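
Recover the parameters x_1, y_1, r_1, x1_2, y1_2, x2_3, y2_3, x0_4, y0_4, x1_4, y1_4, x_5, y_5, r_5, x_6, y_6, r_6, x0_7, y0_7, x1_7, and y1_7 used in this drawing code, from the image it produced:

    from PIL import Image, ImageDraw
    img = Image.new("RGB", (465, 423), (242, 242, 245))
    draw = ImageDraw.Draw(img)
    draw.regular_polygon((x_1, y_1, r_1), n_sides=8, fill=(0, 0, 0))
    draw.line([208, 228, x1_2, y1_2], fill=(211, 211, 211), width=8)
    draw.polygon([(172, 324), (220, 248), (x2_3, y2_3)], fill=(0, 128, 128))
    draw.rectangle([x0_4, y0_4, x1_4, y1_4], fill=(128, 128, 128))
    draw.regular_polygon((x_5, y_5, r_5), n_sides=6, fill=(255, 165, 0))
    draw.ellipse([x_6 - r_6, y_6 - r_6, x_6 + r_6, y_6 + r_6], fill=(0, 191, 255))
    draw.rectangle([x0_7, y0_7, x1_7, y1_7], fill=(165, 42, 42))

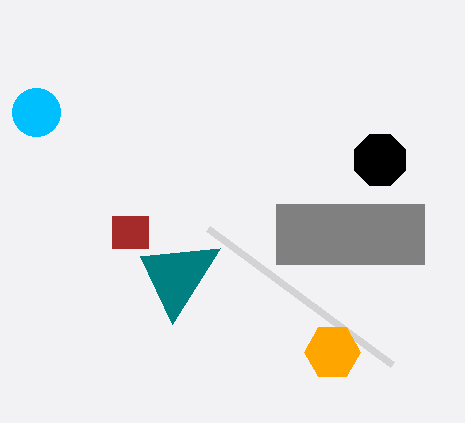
x_1 = 380
y_1 = 160
r_1 = 28
x1_2 = 392
y1_2 = 364
x2_3 = 140
y2_3 = 256
x0_4 = 276
y0_4 = 204
x1_4 = 424
y1_4 = 264
x_5 = 332
y_5 = 352
r_5 = 28
x_6 = 36
y_6 = 112
r_6 = 24
x0_7 = 112
y0_7 = 216
x1_7 = 148
y1_7 = 248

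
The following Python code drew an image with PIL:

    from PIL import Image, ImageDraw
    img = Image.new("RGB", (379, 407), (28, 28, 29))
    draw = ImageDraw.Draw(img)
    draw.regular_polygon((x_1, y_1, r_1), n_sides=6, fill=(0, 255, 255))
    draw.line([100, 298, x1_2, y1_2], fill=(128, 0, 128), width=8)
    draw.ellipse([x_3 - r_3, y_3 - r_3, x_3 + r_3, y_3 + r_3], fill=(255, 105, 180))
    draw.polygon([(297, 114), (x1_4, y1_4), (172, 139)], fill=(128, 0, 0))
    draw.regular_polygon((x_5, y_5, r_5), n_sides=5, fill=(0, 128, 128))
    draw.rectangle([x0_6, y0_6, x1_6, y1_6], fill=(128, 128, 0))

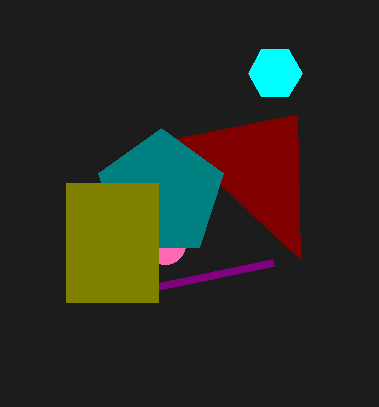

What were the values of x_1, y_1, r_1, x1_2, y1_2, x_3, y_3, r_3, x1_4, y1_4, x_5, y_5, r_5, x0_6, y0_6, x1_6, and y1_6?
x_1 = 275, y_1 = 73, r_1 = 27, x1_2 = 273, y1_2 = 262, x_3 = 165, y_3 = 244, r_3 = 20, x1_4 = 300, y1_4 = 259, x_5 = 161, y_5 = 194, r_5 = 66, x0_6 = 66, y0_6 = 183, x1_6 = 158, y1_6 = 302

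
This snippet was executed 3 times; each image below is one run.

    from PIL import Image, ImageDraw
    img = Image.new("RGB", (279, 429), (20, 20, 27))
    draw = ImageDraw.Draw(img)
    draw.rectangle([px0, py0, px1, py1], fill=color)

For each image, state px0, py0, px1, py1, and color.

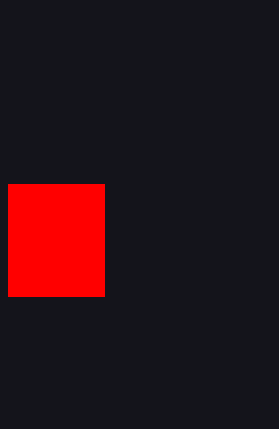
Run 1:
px0 = 8
py0 = 184
px1 = 104
py1 = 296
color = 'red'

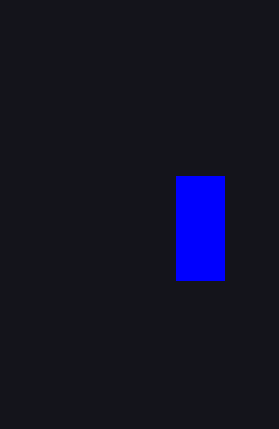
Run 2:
px0 = 176
py0 = 176
px1 = 224
py1 = 280
color = 'blue'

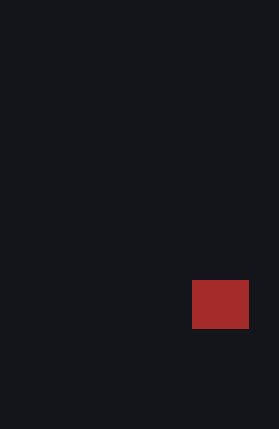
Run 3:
px0 = 192, py0 = 280, px1 = 248, py1 = 328, color = 'brown'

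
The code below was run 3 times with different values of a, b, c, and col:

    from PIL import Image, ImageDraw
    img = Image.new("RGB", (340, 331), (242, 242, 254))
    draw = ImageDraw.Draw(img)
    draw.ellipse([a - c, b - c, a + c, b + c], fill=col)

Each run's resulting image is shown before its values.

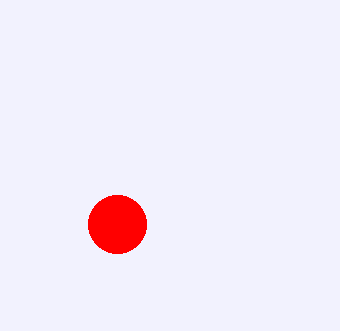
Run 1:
a = 117, b = 224, c = 29, col = 'red'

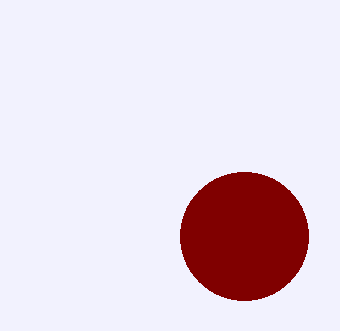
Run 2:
a = 244; b = 236; c = 64; col = 'maroon'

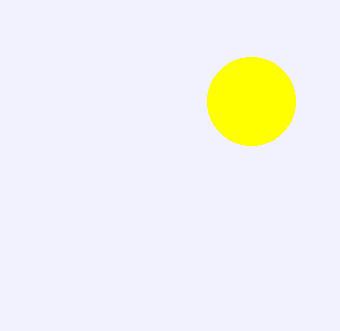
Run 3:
a = 251, b = 101, c = 44, col = 'yellow'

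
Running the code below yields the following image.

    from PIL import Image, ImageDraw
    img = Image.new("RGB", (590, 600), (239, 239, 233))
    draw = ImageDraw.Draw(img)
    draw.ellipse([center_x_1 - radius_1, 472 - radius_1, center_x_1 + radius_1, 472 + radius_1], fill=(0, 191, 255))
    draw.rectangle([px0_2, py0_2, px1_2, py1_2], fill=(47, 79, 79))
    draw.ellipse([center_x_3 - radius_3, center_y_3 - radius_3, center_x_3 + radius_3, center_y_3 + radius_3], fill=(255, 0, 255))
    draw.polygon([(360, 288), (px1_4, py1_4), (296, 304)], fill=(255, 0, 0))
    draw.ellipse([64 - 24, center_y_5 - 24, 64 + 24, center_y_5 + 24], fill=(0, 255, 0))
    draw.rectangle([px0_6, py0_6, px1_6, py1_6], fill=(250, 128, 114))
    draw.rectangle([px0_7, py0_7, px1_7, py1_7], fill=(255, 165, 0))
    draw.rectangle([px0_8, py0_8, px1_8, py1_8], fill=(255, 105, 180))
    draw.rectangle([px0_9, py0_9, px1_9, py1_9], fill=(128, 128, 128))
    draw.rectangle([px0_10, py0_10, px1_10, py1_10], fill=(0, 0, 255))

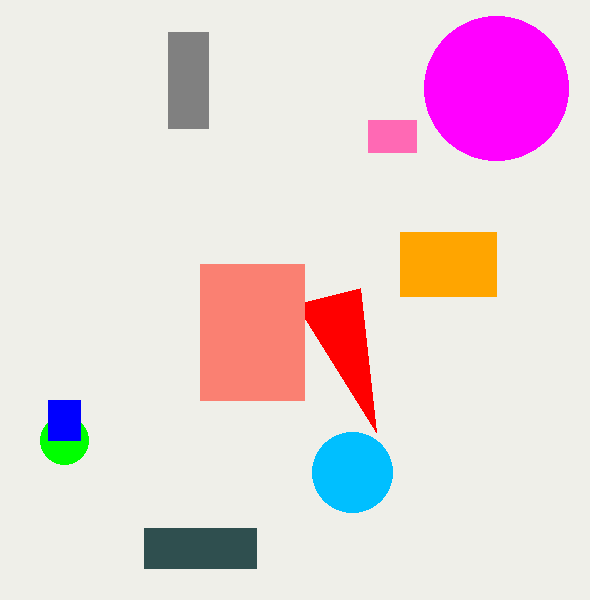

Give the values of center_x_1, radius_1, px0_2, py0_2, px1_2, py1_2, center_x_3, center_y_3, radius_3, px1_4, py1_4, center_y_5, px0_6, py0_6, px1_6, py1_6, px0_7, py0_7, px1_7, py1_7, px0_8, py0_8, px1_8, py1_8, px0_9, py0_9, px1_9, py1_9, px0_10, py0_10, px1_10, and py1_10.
center_x_1 = 352
radius_1 = 40
px0_2 = 144
py0_2 = 528
px1_2 = 256
py1_2 = 568
center_x_3 = 496
center_y_3 = 88
radius_3 = 72
px1_4 = 376
py1_4 = 432
center_y_5 = 440
px0_6 = 200
py0_6 = 264
px1_6 = 304
py1_6 = 400
px0_7 = 400
py0_7 = 232
px1_7 = 496
py1_7 = 296
px0_8 = 368
py0_8 = 120
px1_8 = 416
py1_8 = 152
px0_9 = 168
py0_9 = 32
px1_9 = 208
py1_9 = 128
px0_10 = 48
py0_10 = 400
px1_10 = 80
py1_10 = 440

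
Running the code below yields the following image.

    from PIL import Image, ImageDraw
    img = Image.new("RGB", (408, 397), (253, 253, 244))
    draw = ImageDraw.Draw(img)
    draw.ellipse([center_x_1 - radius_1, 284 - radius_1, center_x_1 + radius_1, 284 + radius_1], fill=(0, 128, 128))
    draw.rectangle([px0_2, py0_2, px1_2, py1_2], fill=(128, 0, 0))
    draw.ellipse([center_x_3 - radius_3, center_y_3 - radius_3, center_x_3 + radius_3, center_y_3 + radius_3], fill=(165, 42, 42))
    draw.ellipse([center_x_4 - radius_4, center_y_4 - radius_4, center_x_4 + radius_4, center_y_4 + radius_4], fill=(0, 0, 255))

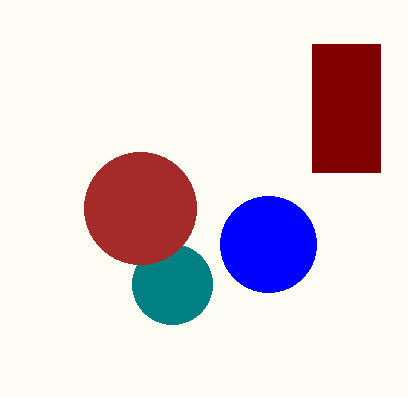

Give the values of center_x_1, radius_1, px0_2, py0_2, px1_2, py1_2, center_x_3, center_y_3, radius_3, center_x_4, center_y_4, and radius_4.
center_x_1 = 172, radius_1 = 40, px0_2 = 312, py0_2 = 44, px1_2 = 380, py1_2 = 172, center_x_3 = 140, center_y_3 = 208, radius_3 = 56, center_x_4 = 268, center_y_4 = 244, radius_4 = 48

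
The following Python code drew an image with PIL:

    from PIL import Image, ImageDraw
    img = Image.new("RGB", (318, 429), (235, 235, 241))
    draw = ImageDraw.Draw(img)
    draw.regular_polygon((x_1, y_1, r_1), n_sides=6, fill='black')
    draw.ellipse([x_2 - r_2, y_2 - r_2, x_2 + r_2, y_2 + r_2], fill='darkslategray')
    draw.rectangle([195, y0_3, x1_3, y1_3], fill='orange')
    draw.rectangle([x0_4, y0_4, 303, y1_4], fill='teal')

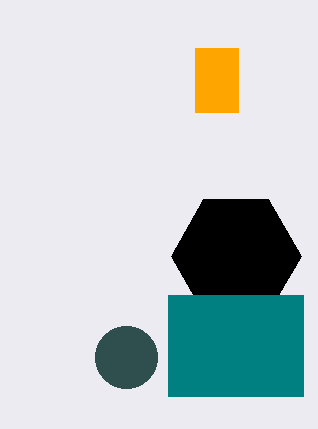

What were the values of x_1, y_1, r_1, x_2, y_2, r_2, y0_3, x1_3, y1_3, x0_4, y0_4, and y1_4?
x_1 = 236
y_1 = 256
r_1 = 65
x_2 = 126
y_2 = 357
r_2 = 31
y0_3 = 48
x1_3 = 238
y1_3 = 112
x0_4 = 168
y0_4 = 295
y1_4 = 396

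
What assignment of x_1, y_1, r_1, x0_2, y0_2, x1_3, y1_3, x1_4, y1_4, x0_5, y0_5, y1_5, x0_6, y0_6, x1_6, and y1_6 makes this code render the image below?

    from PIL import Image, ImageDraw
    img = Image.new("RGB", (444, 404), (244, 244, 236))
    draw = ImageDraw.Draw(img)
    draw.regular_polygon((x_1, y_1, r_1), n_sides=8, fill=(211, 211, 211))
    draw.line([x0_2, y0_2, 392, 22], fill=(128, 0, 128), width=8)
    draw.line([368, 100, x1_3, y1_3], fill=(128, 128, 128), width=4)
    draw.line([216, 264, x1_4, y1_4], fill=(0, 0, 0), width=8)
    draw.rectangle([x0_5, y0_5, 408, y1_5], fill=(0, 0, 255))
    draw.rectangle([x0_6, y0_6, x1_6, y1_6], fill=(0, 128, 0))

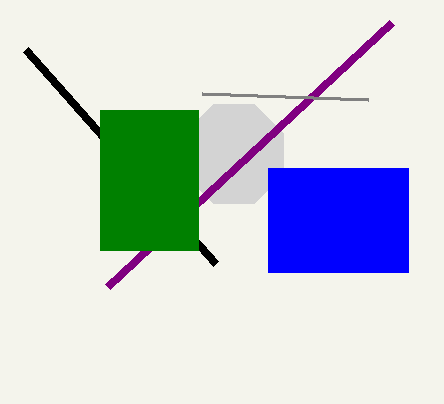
x_1 = 234; y_1 = 154; r_1 = 54; x0_2 = 108; y0_2 = 286; x1_3 = 202; y1_3 = 94; x1_4 = 26; y1_4 = 50; x0_5 = 268; y0_5 = 168; y1_5 = 272; x0_6 = 100; y0_6 = 110; x1_6 = 198; y1_6 = 250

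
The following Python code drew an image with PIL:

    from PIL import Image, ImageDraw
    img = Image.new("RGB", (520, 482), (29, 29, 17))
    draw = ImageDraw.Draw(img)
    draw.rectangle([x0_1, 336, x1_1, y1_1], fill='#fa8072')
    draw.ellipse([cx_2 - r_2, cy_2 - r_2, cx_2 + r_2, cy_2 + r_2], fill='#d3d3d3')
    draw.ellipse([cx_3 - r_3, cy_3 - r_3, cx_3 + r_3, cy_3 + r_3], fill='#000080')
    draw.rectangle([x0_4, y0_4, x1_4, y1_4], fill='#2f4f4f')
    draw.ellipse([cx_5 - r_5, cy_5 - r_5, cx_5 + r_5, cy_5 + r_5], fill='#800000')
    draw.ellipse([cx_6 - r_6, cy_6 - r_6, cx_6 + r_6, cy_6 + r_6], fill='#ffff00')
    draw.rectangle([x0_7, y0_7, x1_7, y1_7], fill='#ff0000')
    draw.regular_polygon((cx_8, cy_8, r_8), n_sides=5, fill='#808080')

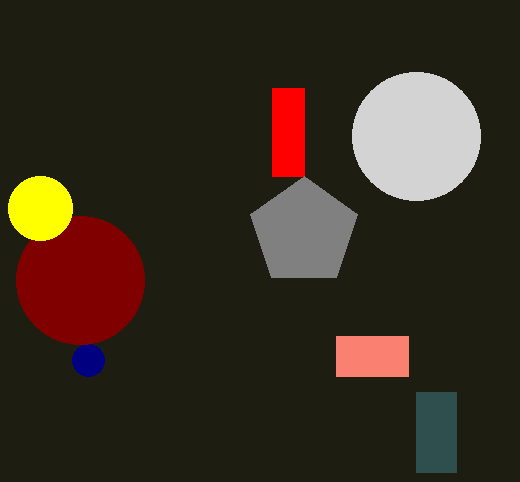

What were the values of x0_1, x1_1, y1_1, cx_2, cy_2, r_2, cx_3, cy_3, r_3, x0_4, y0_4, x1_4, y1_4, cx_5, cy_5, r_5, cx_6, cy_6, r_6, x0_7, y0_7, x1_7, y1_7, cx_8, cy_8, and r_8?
x0_1 = 336
x1_1 = 408
y1_1 = 376
cx_2 = 416
cy_2 = 136
r_2 = 64
cx_3 = 88
cy_3 = 360
r_3 = 16
x0_4 = 416
y0_4 = 392
x1_4 = 456
y1_4 = 472
cx_5 = 80
cy_5 = 280
r_5 = 64
cx_6 = 40
cy_6 = 208
r_6 = 32
x0_7 = 272
y0_7 = 88
x1_7 = 304
y1_7 = 176
cx_8 = 304
cy_8 = 232
r_8 = 56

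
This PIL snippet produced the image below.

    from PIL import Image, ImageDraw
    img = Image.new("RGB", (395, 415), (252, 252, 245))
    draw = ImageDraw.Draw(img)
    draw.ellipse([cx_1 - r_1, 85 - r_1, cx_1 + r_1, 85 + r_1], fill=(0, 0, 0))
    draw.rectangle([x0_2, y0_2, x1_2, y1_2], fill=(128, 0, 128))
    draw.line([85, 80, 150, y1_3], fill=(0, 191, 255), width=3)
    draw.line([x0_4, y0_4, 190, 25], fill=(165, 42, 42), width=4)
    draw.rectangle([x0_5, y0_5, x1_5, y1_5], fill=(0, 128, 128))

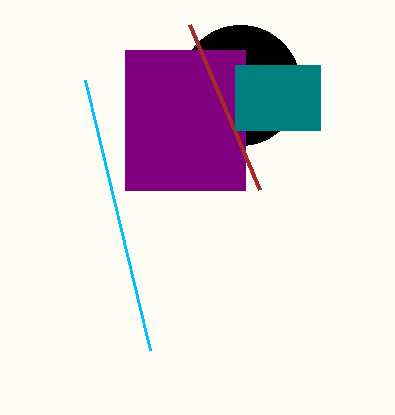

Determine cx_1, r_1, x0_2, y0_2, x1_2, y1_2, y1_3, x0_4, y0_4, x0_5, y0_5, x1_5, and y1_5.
cx_1 = 240
r_1 = 60
x0_2 = 125
y0_2 = 50
x1_2 = 245
y1_2 = 190
y1_3 = 350
x0_4 = 260
y0_4 = 190
x0_5 = 235
y0_5 = 65
x1_5 = 320
y1_5 = 130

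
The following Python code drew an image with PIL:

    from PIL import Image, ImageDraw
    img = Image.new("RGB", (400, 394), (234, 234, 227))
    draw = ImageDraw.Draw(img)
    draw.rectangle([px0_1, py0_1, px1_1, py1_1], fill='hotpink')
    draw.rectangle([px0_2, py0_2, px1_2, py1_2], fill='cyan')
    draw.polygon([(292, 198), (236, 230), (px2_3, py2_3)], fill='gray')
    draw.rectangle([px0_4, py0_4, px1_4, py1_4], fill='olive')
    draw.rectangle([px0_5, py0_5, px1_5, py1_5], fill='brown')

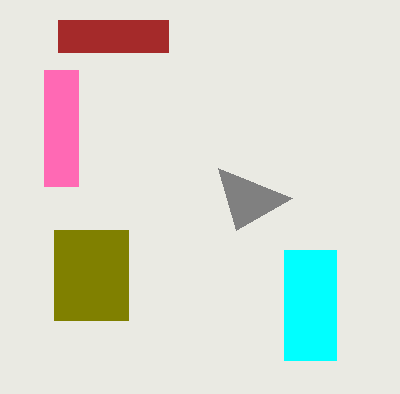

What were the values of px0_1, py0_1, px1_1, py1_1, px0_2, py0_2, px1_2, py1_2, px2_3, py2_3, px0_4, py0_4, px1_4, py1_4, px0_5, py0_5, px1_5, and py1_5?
px0_1 = 44
py0_1 = 70
px1_1 = 78
py1_1 = 186
px0_2 = 284
py0_2 = 250
px1_2 = 336
py1_2 = 360
px2_3 = 218
py2_3 = 168
px0_4 = 54
py0_4 = 230
px1_4 = 128
py1_4 = 320
px0_5 = 58
py0_5 = 20
px1_5 = 168
py1_5 = 52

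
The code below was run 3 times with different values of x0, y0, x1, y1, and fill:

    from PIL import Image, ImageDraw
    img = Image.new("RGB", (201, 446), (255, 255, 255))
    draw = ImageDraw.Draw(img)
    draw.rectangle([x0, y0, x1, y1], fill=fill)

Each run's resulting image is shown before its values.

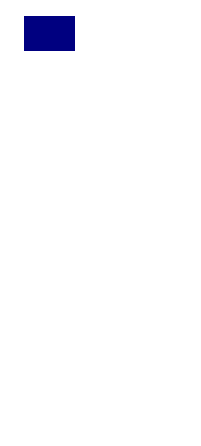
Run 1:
x0 = 24
y0 = 16
x1 = 74
y1 = 50
fill = 'navy'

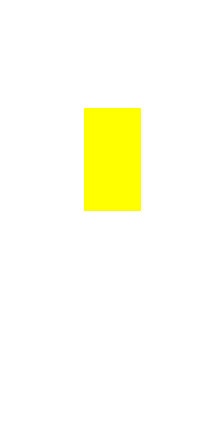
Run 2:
x0 = 84; y0 = 108; x1 = 140; y1 = 210; fill = 'yellow'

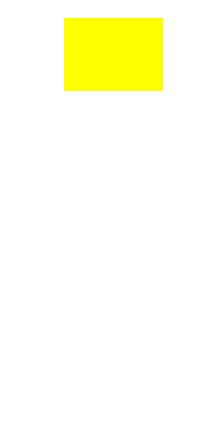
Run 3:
x0 = 64, y0 = 18, x1 = 162, y1 = 90, fill = 'yellow'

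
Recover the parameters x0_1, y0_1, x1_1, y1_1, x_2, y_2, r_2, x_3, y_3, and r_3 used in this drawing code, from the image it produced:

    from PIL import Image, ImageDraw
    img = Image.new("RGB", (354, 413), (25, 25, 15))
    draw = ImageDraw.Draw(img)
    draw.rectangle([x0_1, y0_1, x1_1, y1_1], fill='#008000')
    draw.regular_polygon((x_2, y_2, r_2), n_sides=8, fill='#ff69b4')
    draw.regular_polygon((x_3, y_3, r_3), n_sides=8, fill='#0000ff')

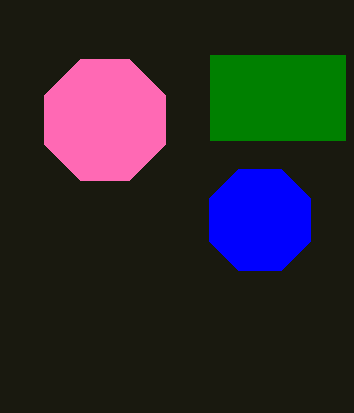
x0_1 = 210, y0_1 = 55, x1_1 = 345, y1_1 = 140, x_2 = 105, y_2 = 120, r_2 = 65, x_3 = 260, y_3 = 220, r_3 = 55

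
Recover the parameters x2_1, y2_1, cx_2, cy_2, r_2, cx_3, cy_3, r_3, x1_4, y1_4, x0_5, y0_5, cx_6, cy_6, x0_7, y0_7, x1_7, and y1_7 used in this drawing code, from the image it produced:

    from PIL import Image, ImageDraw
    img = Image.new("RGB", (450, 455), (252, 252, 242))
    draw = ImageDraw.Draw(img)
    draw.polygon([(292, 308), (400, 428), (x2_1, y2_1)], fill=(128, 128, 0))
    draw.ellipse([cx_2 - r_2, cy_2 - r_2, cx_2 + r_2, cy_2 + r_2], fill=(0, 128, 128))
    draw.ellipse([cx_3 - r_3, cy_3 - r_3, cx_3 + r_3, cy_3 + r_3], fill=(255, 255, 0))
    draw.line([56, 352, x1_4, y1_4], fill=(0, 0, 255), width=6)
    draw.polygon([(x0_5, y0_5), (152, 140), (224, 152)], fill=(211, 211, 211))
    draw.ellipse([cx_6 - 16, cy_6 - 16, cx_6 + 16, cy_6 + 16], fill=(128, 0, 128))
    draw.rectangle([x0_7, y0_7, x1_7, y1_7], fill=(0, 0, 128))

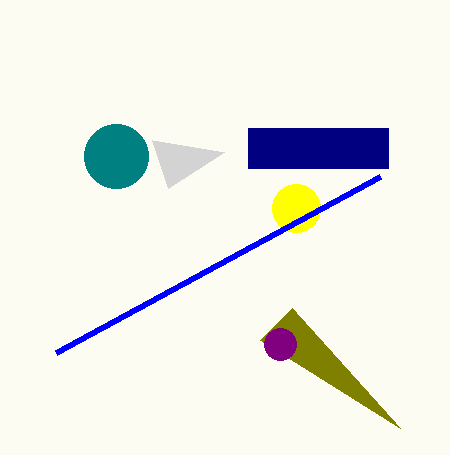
x2_1 = 260
y2_1 = 340
cx_2 = 116
cy_2 = 156
r_2 = 32
cx_3 = 296
cy_3 = 208
r_3 = 24
x1_4 = 380
y1_4 = 176
x0_5 = 168
y0_5 = 188
cx_6 = 280
cy_6 = 344
x0_7 = 248
y0_7 = 128
x1_7 = 388
y1_7 = 168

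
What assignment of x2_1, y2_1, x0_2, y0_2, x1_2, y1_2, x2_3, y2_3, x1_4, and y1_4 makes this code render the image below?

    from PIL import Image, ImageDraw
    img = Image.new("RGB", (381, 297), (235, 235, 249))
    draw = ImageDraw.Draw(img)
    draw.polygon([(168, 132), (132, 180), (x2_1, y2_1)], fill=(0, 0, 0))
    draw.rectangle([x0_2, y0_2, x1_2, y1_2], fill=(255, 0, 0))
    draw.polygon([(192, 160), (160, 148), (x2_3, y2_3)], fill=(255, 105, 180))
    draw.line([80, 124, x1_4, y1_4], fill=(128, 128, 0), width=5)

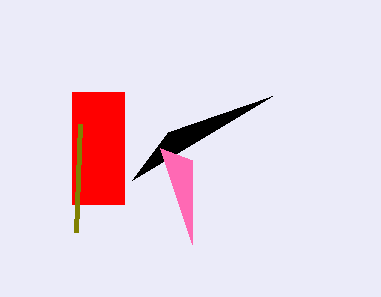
x2_1 = 272; y2_1 = 96; x0_2 = 72; y0_2 = 92; x1_2 = 124; y1_2 = 204; x2_3 = 192; y2_3 = 244; x1_4 = 76; y1_4 = 232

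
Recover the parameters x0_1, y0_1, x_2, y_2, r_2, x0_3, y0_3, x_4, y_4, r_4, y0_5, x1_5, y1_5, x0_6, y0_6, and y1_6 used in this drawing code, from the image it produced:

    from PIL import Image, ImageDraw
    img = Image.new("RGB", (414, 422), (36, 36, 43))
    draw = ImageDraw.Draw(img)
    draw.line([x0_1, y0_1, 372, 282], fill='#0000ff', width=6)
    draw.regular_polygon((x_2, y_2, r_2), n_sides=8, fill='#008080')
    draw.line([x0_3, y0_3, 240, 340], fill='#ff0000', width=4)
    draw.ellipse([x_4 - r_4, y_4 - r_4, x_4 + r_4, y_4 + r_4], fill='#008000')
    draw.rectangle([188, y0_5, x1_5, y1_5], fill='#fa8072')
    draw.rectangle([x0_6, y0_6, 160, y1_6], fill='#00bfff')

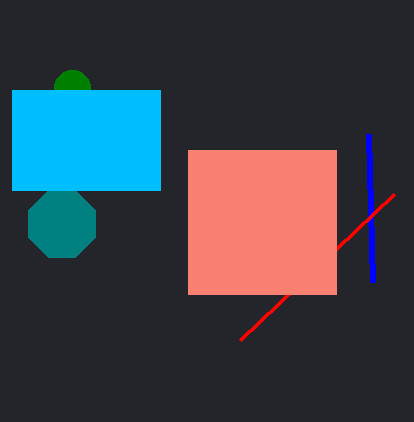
x0_1 = 368
y0_1 = 134
x_2 = 62
y_2 = 224
r_2 = 36
x0_3 = 394
y0_3 = 194
x_4 = 72
y_4 = 88
r_4 = 18
y0_5 = 150
x1_5 = 336
y1_5 = 294
x0_6 = 12
y0_6 = 90
y1_6 = 190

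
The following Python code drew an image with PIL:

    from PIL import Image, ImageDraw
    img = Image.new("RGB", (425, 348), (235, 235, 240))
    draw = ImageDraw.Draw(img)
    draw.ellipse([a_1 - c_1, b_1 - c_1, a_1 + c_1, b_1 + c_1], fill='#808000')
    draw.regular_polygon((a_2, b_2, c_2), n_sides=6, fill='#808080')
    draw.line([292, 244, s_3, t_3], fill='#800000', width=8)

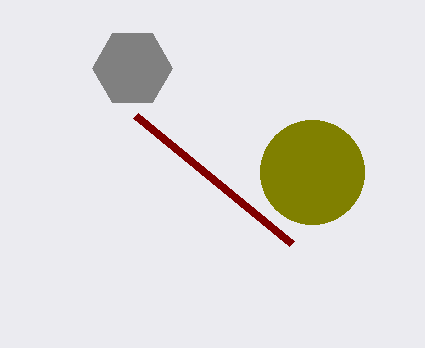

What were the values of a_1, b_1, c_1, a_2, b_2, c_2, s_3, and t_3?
a_1 = 312, b_1 = 172, c_1 = 52, a_2 = 132, b_2 = 68, c_2 = 40, s_3 = 136, t_3 = 116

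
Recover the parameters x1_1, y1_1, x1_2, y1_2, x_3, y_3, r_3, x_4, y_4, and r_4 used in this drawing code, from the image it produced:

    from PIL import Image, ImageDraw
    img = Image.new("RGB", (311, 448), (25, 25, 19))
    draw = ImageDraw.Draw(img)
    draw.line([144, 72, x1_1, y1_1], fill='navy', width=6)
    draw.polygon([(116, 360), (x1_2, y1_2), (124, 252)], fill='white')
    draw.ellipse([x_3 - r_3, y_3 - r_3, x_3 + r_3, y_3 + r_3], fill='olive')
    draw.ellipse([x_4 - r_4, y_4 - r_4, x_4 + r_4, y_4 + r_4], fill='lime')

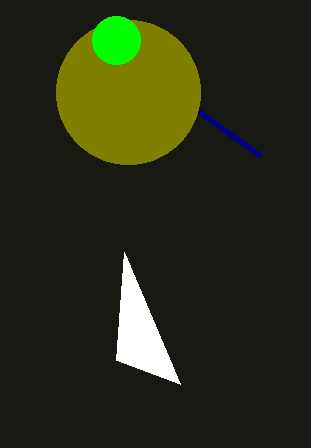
x1_1 = 260; y1_1 = 156; x1_2 = 180; y1_2 = 384; x_3 = 128; y_3 = 92; r_3 = 72; x_4 = 116; y_4 = 40; r_4 = 24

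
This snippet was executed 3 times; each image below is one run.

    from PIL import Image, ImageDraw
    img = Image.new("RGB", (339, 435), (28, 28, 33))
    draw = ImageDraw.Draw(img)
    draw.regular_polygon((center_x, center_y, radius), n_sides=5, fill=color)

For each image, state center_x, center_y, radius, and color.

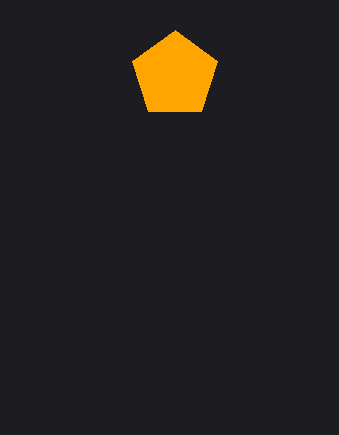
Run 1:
center_x = 175
center_y = 75
radius = 45
color = 'orange'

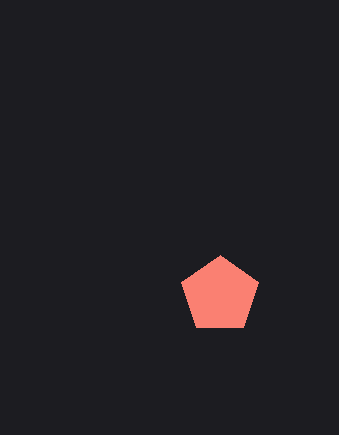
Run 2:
center_x = 220; center_y = 295; radius = 40; color = 'salmon'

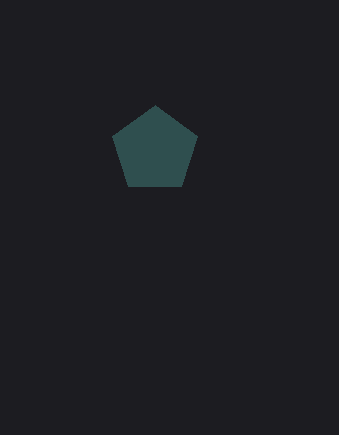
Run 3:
center_x = 155, center_y = 150, radius = 45, color = 'darkslategray'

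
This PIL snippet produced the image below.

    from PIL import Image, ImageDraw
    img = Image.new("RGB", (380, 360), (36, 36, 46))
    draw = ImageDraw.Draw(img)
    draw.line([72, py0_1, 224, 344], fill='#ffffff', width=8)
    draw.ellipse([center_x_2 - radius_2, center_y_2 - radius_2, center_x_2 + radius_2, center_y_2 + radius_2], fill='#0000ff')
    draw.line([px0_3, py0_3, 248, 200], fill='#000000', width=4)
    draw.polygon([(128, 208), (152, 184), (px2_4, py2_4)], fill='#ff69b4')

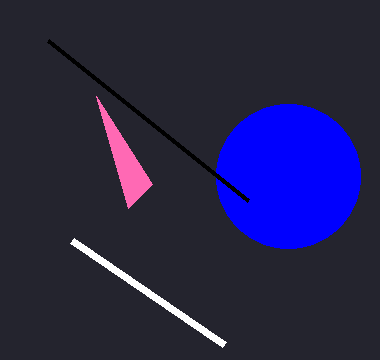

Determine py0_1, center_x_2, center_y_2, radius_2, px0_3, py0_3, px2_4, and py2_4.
py0_1 = 240
center_x_2 = 288
center_y_2 = 176
radius_2 = 72
px0_3 = 48
py0_3 = 40
px2_4 = 96
py2_4 = 96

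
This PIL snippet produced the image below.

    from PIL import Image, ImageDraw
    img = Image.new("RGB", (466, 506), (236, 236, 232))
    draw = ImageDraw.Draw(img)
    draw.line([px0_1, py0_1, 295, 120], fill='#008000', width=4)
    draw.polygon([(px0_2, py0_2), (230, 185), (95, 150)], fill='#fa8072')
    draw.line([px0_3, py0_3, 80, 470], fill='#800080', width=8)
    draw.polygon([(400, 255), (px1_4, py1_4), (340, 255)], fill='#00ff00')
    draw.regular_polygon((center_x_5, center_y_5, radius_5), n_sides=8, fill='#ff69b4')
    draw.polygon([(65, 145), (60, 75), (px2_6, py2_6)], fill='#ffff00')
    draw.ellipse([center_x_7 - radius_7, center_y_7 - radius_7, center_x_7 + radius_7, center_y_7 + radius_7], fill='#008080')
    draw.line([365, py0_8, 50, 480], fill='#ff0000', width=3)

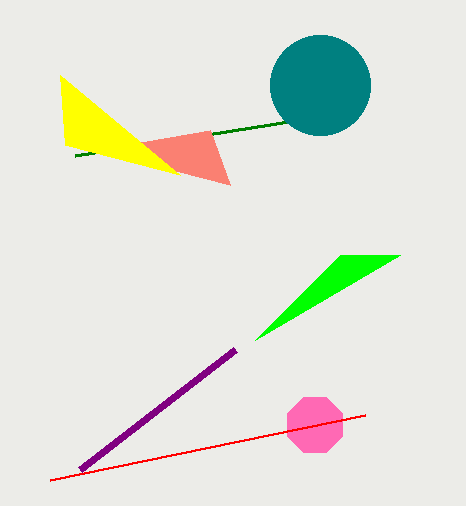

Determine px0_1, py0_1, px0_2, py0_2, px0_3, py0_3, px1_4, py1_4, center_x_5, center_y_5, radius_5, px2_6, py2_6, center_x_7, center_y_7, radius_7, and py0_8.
px0_1 = 75; py0_1 = 155; px0_2 = 210; py0_2 = 130; px0_3 = 235; py0_3 = 350; px1_4 = 255; py1_4 = 340; center_x_5 = 315; center_y_5 = 425; radius_5 = 30; px2_6 = 180; py2_6 = 175; center_x_7 = 320; center_y_7 = 85; radius_7 = 50; py0_8 = 415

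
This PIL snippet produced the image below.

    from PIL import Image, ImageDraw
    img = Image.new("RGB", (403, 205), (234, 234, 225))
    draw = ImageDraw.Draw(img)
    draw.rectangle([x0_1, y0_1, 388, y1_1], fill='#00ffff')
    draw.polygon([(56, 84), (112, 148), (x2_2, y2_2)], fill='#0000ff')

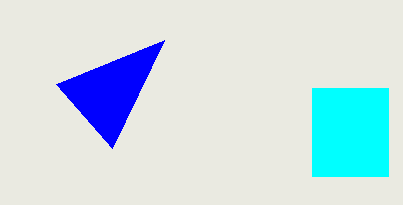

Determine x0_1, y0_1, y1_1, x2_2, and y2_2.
x0_1 = 312; y0_1 = 88; y1_1 = 176; x2_2 = 164; y2_2 = 40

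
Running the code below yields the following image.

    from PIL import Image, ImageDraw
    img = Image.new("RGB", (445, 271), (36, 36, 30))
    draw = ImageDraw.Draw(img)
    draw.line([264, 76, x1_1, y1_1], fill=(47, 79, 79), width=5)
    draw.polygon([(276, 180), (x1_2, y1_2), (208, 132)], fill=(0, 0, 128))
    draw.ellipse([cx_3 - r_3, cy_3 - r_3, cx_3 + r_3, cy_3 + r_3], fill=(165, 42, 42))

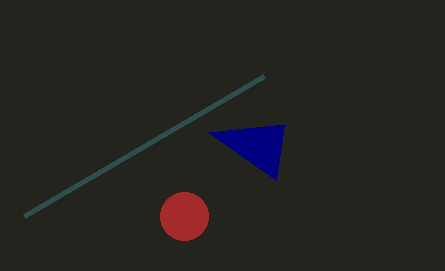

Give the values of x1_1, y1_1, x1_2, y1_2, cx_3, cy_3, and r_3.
x1_1 = 24, y1_1 = 216, x1_2 = 284, y1_2 = 124, cx_3 = 184, cy_3 = 216, r_3 = 24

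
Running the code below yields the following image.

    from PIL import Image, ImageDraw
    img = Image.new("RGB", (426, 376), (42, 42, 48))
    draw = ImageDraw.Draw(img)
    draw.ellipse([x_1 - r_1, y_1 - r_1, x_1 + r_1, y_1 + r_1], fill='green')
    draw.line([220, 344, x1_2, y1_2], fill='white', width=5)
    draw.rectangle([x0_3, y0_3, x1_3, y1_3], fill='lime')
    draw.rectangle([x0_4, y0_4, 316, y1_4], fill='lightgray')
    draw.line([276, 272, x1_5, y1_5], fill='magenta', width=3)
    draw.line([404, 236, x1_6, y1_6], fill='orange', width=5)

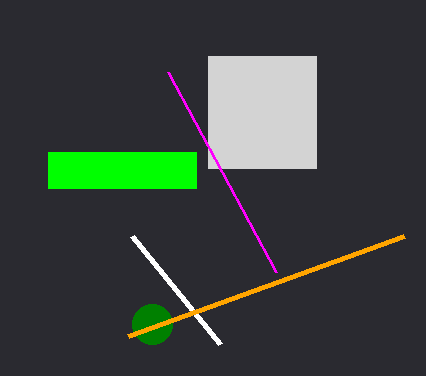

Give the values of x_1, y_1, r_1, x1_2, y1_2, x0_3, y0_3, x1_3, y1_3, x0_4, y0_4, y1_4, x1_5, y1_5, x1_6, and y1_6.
x_1 = 152; y_1 = 324; r_1 = 20; x1_2 = 132; y1_2 = 236; x0_3 = 48; y0_3 = 152; x1_3 = 196; y1_3 = 188; x0_4 = 208; y0_4 = 56; y1_4 = 168; x1_5 = 168; y1_5 = 72; x1_6 = 128; y1_6 = 336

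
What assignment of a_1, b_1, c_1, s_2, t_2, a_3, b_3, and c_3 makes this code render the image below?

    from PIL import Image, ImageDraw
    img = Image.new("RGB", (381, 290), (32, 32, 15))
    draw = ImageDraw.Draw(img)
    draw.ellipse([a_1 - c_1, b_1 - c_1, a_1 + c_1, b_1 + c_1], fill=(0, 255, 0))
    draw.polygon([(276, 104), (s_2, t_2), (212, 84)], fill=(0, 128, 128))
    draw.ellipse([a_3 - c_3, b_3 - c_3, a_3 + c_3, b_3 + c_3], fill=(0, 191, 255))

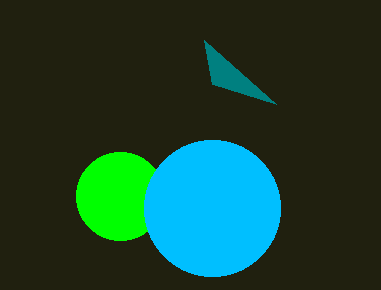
a_1 = 120, b_1 = 196, c_1 = 44, s_2 = 204, t_2 = 40, a_3 = 212, b_3 = 208, c_3 = 68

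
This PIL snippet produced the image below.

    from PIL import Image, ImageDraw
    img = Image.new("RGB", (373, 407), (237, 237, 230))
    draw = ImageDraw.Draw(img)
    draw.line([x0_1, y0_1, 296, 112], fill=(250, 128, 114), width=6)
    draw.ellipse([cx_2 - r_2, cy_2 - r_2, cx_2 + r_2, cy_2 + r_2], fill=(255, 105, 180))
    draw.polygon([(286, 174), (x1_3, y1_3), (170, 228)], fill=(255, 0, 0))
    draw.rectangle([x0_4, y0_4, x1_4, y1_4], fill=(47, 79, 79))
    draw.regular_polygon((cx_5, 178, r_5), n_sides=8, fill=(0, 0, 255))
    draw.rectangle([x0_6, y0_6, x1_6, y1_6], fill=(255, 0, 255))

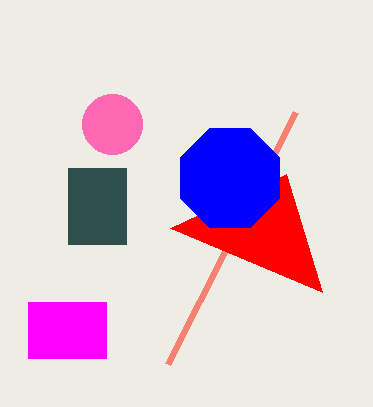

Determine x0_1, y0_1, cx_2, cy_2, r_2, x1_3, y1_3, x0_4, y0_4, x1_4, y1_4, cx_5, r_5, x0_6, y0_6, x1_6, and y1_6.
x0_1 = 168
y0_1 = 364
cx_2 = 112
cy_2 = 124
r_2 = 30
x1_3 = 322
y1_3 = 292
x0_4 = 68
y0_4 = 168
x1_4 = 126
y1_4 = 244
cx_5 = 230
r_5 = 54
x0_6 = 28
y0_6 = 302
x1_6 = 106
y1_6 = 358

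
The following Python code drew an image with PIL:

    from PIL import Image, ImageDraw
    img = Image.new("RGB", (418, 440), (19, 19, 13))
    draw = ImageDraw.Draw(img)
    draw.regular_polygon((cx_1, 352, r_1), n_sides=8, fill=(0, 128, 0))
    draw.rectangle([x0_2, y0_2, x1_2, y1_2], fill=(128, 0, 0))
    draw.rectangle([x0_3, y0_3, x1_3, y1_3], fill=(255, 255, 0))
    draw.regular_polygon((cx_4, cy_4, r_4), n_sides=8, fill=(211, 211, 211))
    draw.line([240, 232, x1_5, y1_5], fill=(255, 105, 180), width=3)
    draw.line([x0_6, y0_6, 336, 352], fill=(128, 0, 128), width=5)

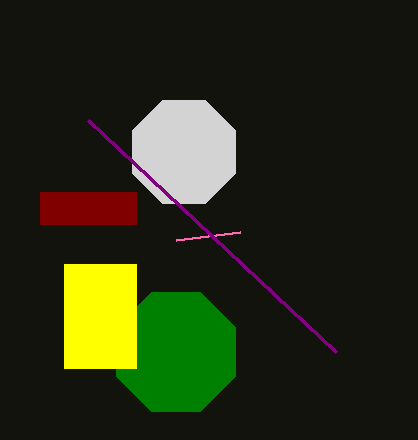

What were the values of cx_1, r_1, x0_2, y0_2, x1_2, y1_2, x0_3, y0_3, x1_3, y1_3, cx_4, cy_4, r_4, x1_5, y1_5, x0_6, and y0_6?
cx_1 = 176; r_1 = 64; x0_2 = 40; y0_2 = 192; x1_2 = 136; y1_2 = 224; x0_3 = 64; y0_3 = 264; x1_3 = 136; y1_3 = 368; cx_4 = 184; cy_4 = 152; r_4 = 56; x1_5 = 176; y1_5 = 240; x0_6 = 88; y0_6 = 120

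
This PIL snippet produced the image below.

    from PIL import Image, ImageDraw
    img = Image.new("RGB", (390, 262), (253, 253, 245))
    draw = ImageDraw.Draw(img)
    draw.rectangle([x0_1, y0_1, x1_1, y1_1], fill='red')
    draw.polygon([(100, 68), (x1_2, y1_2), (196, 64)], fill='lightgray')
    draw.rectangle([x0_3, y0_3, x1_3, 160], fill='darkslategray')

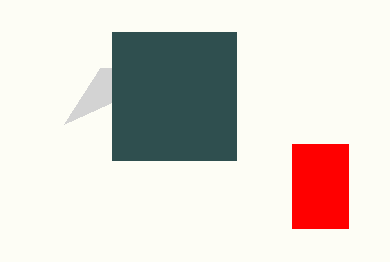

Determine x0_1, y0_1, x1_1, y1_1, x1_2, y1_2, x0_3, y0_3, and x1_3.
x0_1 = 292
y0_1 = 144
x1_1 = 348
y1_1 = 228
x1_2 = 64
y1_2 = 124
x0_3 = 112
y0_3 = 32
x1_3 = 236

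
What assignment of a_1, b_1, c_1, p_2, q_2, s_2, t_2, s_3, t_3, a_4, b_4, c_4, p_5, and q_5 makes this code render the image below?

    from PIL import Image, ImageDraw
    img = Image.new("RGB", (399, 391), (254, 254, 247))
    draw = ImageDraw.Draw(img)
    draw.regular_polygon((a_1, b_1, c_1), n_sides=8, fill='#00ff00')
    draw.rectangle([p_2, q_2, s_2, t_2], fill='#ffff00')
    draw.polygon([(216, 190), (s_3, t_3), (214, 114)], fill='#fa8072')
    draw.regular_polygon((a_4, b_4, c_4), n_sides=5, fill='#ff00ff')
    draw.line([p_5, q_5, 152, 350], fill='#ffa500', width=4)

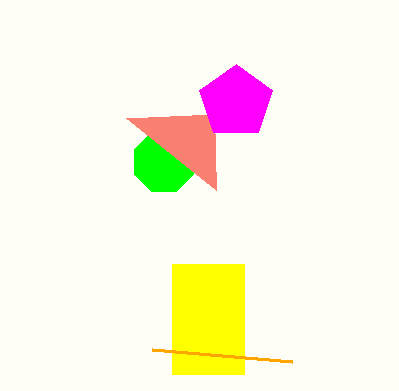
a_1 = 164, b_1 = 162, c_1 = 32, p_2 = 172, q_2 = 264, s_2 = 244, t_2 = 374, s_3 = 126, t_3 = 118, a_4 = 236, b_4 = 102, c_4 = 38, p_5 = 292, q_5 = 362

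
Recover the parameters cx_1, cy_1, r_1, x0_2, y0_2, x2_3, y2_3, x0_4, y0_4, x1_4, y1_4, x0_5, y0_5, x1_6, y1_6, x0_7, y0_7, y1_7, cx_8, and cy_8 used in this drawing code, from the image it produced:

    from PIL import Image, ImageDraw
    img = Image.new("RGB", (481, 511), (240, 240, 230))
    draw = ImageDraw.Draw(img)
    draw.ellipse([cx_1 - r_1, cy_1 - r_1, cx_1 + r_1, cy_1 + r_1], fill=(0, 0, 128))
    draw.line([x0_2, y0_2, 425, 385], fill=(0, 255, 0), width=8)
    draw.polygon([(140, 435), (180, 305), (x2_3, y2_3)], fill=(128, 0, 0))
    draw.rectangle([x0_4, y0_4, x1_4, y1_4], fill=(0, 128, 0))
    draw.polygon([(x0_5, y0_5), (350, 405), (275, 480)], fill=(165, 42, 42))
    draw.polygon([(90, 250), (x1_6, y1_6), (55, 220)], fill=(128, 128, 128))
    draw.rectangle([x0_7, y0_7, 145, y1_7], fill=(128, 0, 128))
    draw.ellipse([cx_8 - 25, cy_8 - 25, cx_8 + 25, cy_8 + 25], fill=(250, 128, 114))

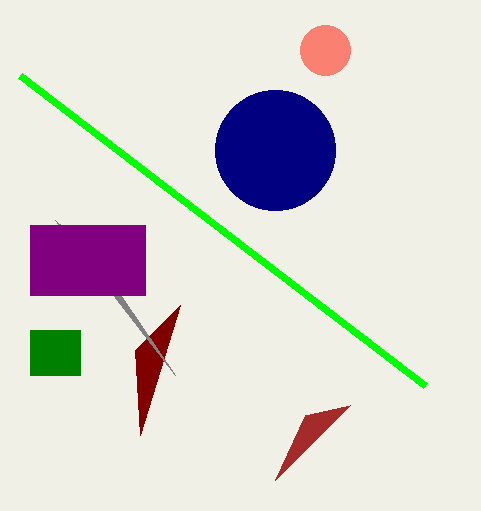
cx_1 = 275; cy_1 = 150; r_1 = 60; x0_2 = 20; y0_2 = 75; x2_3 = 135; y2_3 = 350; x0_4 = 30; y0_4 = 330; x1_4 = 80; y1_4 = 375; x0_5 = 305; y0_5 = 415; x1_6 = 175; y1_6 = 375; x0_7 = 30; y0_7 = 225; y1_7 = 295; cx_8 = 325; cy_8 = 50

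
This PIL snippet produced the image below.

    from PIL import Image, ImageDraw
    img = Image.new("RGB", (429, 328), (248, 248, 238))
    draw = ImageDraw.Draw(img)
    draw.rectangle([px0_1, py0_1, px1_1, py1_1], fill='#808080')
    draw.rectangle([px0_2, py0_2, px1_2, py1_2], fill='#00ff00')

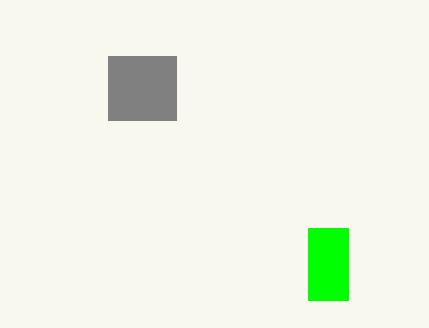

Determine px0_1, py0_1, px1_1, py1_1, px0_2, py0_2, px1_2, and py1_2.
px0_1 = 108; py0_1 = 56; px1_1 = 176; py1_1 = 120; px0_2 = 308; py0_2 = 228; px1_2 = 348; py1_2 = 300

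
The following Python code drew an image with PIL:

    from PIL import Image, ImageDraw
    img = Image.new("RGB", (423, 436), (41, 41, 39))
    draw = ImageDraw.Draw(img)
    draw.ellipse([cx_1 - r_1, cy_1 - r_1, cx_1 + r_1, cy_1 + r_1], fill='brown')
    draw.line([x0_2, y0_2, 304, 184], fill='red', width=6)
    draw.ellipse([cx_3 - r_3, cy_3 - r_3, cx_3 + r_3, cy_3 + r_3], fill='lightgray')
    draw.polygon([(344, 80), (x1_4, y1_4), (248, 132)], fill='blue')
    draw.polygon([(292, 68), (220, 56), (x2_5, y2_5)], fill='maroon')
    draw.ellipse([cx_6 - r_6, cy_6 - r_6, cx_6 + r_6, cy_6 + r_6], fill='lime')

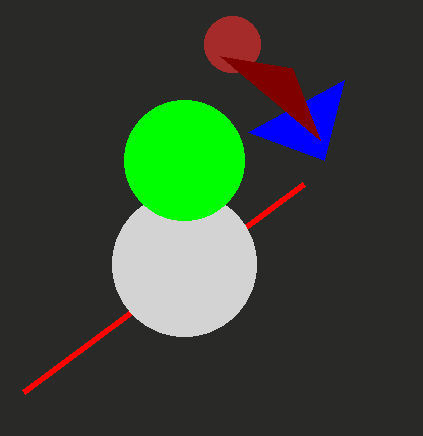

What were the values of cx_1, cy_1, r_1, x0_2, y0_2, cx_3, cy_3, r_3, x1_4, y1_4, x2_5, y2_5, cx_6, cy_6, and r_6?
cx_1 = 232
cy_1 = 44
r_1 = 28
x0_2 = 24
y0_2 = 392
cx_3 = 184
cy_3 = 264
r_3 = 72
x1_4 = 324
y1_4 = 160
x2_5 = 320
y2_5 = 140
cx_6 = 184
cy_6 = 160
r_6 = 60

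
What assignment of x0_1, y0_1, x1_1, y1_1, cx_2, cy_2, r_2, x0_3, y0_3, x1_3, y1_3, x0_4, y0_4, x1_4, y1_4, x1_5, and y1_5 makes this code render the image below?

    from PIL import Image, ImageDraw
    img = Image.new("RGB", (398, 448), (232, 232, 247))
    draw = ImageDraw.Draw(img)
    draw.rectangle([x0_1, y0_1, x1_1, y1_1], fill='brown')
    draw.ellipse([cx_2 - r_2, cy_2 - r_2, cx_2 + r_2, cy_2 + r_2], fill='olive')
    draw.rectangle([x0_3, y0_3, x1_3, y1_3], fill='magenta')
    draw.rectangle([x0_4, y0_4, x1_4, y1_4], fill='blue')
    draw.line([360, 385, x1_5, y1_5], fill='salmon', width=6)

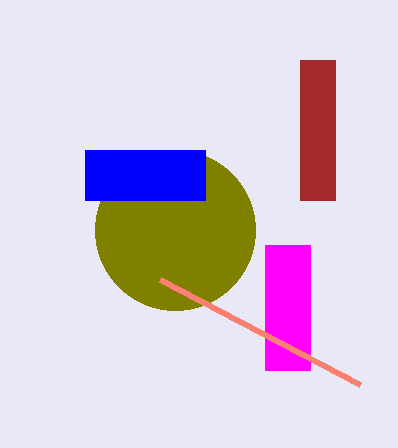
x0_1 = 300; y0_1 = 60; x1_1 = 335; y1_1 = 200; cx_2 = 175; cy_2 = 230; r_2 = 80; x0_3 = 265; y0_3 = 245; x1_3 = 310; y1_3 = 370; x0_4 = 85; y0_4 = 150; x1_4 = 205; y1_4 = 200; x1_5 = 160; y1_5 = 280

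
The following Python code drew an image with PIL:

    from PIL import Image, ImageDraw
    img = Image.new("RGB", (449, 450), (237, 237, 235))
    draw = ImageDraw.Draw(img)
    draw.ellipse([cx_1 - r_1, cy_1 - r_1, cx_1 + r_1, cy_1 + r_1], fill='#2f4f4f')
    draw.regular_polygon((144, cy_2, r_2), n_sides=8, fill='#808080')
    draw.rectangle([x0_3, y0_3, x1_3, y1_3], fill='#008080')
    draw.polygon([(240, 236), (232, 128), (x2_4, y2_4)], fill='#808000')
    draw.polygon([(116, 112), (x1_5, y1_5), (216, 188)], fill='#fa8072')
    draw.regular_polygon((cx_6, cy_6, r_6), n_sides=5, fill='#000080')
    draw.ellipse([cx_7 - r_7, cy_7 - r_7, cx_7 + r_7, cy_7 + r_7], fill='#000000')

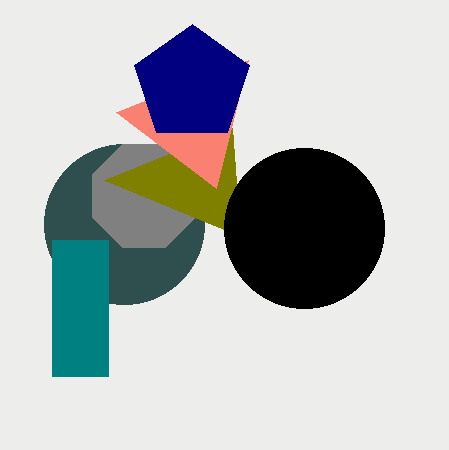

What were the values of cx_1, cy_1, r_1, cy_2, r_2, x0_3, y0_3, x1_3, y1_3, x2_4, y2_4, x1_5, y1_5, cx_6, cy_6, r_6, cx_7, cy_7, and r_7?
cx_1 = 124; cy_1 = 224; r_1 = 80; cy_2 = 196; r_2 = 56; x0_3 = 52; y0_3 = 240; x1_3 = 108; y1_3 = 376; x2_4 = 104; y2_4 = 180; x1_5 = 248; y1_5 = 60; cx_6 = 192; cy_6 = 84; r_6 = 60; cx_7 = 304; cy_7 = 228; r_7 = 80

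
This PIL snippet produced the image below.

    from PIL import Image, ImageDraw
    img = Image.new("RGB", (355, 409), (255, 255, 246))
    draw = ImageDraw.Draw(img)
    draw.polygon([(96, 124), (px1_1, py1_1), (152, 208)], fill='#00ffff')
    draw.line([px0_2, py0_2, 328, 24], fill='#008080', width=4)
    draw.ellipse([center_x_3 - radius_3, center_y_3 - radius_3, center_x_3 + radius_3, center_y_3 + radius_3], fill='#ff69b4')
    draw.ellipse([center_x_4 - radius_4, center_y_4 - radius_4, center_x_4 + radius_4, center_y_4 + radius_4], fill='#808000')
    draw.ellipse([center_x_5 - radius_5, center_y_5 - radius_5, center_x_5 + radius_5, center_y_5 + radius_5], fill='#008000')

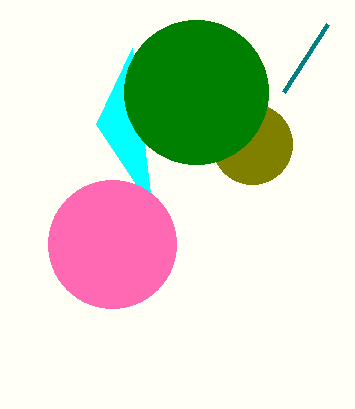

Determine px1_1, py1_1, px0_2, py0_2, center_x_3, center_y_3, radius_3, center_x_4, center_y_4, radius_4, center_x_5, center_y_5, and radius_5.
px1_1 = 132, py1_1 = 48, px0_2 = 284, py0_2 = 92, center_x_3 = 112, center_y_3 = 244, radius_3 = 64, center_x_4 = 252, center_y_4 = 144, radius_4 = 40, center_x_5 = 196, center_y_5 = 92, radius_5 = 72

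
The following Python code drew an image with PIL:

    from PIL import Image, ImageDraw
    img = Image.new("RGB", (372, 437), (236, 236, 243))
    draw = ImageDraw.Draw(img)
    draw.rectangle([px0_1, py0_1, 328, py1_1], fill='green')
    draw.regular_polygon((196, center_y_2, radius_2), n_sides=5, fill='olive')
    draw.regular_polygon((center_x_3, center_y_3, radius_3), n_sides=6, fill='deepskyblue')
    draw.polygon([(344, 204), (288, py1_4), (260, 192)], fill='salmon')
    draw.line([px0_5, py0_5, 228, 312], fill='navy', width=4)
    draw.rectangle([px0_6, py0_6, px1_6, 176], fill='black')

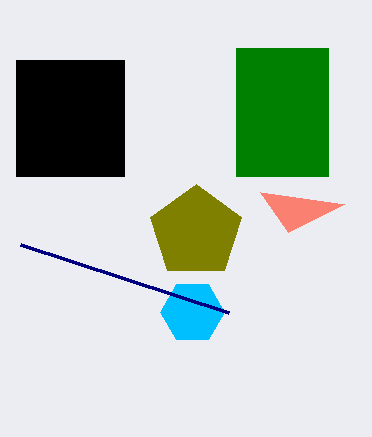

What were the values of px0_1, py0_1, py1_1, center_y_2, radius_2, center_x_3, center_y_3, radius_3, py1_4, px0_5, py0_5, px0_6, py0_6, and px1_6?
px0_1 = 236; py0_1 = 48; py1_1 = 176; center_y_2 = 232; radius_2 = 48; center_x_3 = 192; center_y_3 = 312; radius_3 = 32; py1_4 = 232; px0_5 = 20; py0_5 = 244; px0_6 = 16; py0_6 = 60; px1_6 = 124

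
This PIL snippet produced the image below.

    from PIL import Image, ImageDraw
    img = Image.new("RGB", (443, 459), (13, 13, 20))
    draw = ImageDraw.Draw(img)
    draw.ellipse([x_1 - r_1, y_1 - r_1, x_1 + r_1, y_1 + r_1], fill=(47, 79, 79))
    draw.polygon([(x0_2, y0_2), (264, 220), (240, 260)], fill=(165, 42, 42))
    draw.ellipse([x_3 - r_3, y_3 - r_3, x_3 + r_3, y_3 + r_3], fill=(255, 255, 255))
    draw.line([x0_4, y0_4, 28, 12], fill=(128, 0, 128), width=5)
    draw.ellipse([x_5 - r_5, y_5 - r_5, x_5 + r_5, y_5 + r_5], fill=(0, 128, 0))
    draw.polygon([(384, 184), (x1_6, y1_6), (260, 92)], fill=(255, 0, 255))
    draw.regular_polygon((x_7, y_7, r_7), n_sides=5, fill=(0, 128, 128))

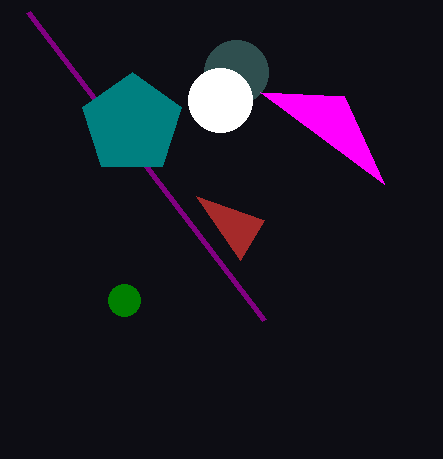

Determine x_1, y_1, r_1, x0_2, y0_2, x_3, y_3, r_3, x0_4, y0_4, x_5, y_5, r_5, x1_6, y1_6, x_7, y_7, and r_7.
x_1 = 236; y_1 = 72; r_1 = 32; x0_2 = 196; y0_2 = 196; x_3 = 220; y_3 = 100; r_3 = 32; x0_4 = 264; y0_4 = 320; x_5 = 124; y_5 = 300; r_5 = 16; x1_6 = 344; y1_6 = 96; x_7 = 132; y_7 = 124; r_7 = 52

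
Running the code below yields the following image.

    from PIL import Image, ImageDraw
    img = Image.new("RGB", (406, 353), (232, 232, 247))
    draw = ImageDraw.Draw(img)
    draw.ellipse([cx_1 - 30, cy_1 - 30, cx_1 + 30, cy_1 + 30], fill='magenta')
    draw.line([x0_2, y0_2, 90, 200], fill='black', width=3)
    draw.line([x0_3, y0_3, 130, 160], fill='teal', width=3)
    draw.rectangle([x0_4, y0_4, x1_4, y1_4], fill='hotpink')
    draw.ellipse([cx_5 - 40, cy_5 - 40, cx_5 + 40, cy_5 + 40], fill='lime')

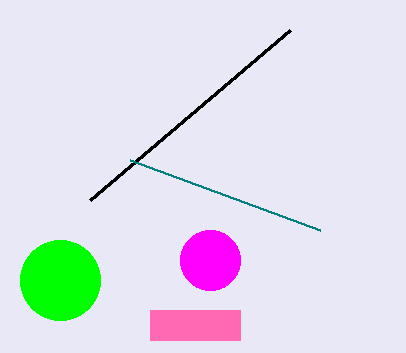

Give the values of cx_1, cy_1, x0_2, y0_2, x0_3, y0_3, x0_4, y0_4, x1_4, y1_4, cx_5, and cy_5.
cx_1 = 210
cy_1 = 260
x0_2 = 290
y0_2 = 30
x0_3 = 320
y0_3 = 230
x0_4 = 150
y0_4 = 310
x1_4 = 240
y1_4 = 340
cx_5 = 60
cy_5 = 280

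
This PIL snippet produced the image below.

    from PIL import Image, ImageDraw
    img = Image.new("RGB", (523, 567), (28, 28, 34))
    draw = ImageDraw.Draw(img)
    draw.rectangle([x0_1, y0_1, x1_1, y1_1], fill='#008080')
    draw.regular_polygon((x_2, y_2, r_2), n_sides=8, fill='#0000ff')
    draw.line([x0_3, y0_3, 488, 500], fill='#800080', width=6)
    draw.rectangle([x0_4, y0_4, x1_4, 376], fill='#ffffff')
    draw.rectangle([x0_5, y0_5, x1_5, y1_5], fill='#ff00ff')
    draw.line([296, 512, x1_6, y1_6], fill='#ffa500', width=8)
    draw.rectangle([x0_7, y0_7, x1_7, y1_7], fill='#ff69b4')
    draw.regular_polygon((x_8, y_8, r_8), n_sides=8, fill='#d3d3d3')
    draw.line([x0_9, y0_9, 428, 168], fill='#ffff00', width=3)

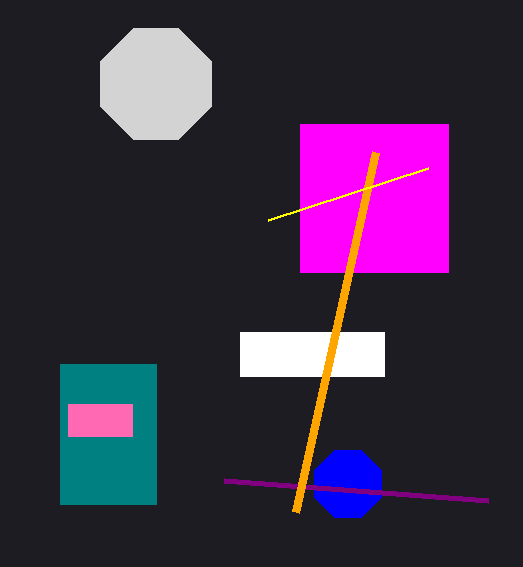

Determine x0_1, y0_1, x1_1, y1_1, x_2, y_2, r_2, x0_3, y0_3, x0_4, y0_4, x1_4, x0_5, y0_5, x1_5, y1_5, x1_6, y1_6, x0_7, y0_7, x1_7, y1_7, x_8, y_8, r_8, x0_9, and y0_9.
x0_1 = 60, y0_1 = 364, x1_1 = 156, y1_1 = 504, x_2 = 348, y_2 = 484, r_2 = 36, x0_3 = 224, y0_3 = 480, x0_4 = 240, y0_4 = 332, x1_4 = 384, x0_5 = 300, y0_5 = 124, x1_5 = 448, y1_5 = 272, x1_6 = 376, y1_6 = 152, x0_7 = 68, y0_7 = 404, x1_7 = 132, y1_7 = 436, x_8 = 156, y_8 = 84, r_8 = 60, x0_9 = 268, y0_9 = 220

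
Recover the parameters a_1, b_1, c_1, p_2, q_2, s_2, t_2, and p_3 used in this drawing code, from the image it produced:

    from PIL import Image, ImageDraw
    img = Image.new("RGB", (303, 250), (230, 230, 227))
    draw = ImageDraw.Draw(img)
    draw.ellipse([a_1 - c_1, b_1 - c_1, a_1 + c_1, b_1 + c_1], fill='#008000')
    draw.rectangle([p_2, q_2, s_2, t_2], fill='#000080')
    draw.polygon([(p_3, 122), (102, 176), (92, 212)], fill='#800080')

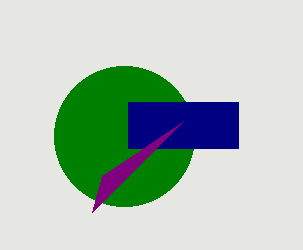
a_1 = 124, b_1 = 136, c_1 = 70, p_2 = 128, q_2 = 102, s_2 = 238, t_2 = 148, p_3 = 182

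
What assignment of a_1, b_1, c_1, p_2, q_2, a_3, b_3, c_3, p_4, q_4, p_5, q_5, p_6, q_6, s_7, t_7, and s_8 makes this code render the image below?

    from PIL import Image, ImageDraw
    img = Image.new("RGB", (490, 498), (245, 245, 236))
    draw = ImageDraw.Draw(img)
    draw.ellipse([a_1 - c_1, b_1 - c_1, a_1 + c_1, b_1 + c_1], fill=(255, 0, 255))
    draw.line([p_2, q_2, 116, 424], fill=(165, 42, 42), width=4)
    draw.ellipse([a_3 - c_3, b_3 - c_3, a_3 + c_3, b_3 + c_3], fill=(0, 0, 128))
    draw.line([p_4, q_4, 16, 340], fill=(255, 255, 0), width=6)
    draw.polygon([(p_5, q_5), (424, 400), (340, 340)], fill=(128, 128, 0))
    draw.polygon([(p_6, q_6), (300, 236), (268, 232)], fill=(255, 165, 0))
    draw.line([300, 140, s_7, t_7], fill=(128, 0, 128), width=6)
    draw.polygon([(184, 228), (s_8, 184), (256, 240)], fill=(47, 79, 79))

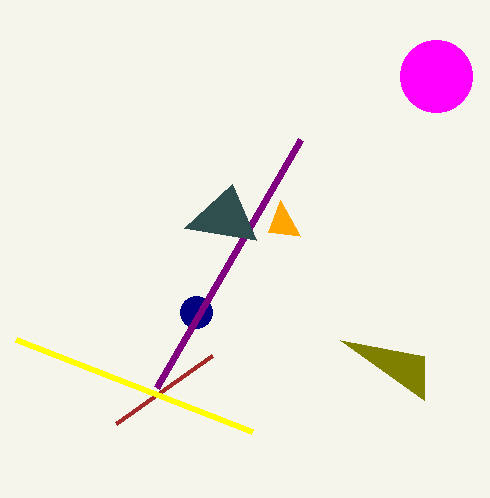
a_1 = 436, b_1 = 76, c_1 = 36, p_2 = 212, q_2 = 356, a_3 = 196, b_3 = 312, c_3 = 16, p_4 = 252, q_4 = 432, p_5 = 424, q_5 = 356, p_6 = 280, q_6 = 200, s_7 = 156, t_7 = 388, s_8 = 232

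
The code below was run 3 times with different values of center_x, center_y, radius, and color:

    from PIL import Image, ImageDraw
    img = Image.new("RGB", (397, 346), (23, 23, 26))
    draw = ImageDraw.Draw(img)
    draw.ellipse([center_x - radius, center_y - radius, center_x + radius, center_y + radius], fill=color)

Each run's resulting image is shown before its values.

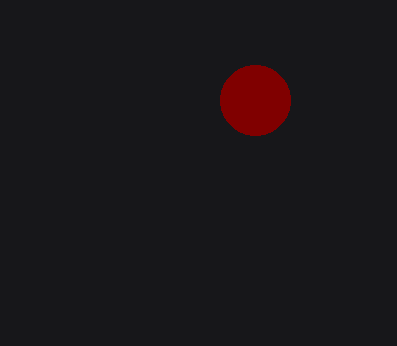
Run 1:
center_x = 255; center_y = 100; radius = 35; color = 'maroon'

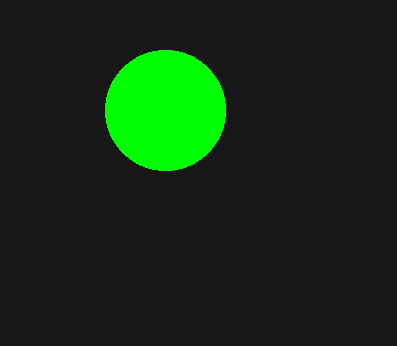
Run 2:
center_x = 165, center_y = 110, radius = 60, color = 'lime'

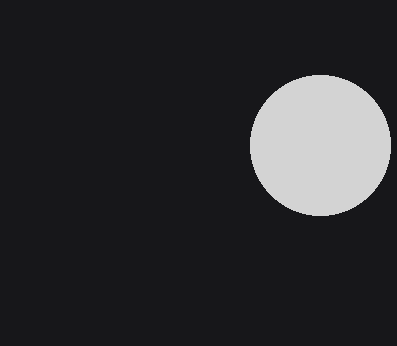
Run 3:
center_x = 320; center_y = 145; radius = 70; color = 'lightgray'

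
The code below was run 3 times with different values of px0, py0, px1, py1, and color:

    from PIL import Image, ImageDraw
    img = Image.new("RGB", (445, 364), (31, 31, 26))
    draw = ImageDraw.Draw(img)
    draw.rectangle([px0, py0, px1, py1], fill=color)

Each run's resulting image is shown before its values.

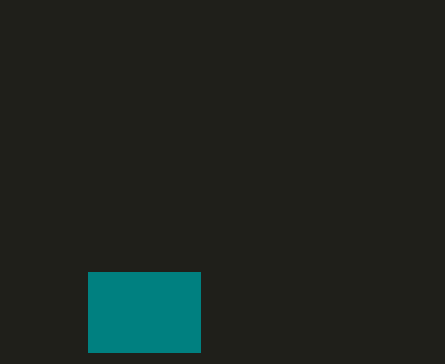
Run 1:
px0 = 88
py0 = 272
px1 = 200
py1 = 352
color = 'teal'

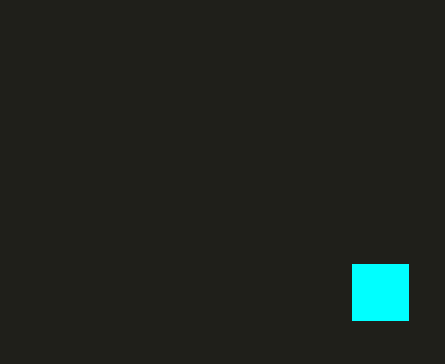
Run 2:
px0 = 352; py0 = 264; px1 = 408; py1 = 320; color = 'cyan'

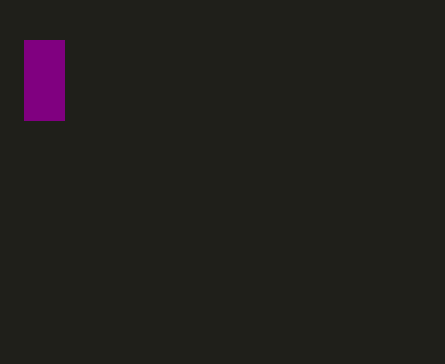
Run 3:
px0 = 24, py0 = 40, px1 = 64, py1 = 120, color = 'purple'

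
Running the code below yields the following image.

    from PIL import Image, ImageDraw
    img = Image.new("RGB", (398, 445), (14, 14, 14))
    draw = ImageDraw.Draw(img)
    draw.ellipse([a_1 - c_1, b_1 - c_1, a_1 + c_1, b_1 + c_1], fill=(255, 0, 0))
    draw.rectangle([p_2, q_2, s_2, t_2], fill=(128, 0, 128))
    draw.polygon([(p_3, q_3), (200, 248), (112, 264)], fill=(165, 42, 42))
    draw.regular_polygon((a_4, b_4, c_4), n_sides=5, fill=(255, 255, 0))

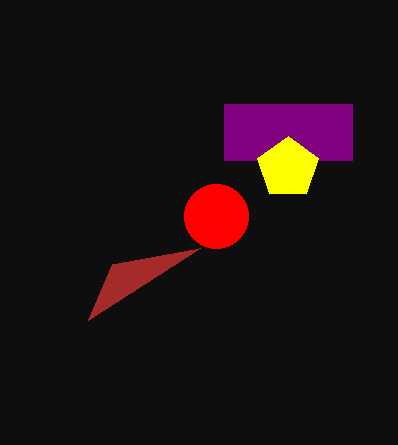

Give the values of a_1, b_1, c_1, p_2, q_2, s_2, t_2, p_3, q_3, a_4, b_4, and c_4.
a_1 = 216
b_1 = 216
c_1 = 32
p_2 = 224
q_2 = 104
s_2 = 352
t_2 = 160
p_3 = 88
q_3 = 320
a_4 = 288
b_4 = 168
c_4 = 32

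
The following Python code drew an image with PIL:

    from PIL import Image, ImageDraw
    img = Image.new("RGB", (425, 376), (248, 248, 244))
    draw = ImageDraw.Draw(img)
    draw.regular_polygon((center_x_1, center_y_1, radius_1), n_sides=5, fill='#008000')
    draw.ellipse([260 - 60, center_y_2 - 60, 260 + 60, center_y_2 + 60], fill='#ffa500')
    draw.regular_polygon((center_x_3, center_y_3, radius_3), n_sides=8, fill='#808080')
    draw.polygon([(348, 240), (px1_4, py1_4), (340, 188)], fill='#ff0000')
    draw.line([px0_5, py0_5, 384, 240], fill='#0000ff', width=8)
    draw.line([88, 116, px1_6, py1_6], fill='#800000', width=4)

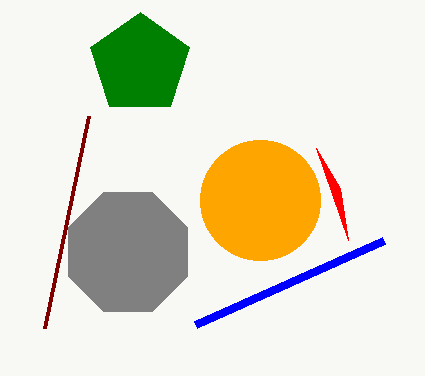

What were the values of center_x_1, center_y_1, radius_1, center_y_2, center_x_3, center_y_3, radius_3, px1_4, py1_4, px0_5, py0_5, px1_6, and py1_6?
center_x_1 = 140, center_y_1 = 64, radius_1 = 52, center_y_2 = 200, center_x_3 = 128, center_y_3 = 252, radius_3 = 64, px1_4 = 316, py1_4 = 148, px0_5 = 196, py0_5 = 324, px1_6 = 44, py1_6 = 328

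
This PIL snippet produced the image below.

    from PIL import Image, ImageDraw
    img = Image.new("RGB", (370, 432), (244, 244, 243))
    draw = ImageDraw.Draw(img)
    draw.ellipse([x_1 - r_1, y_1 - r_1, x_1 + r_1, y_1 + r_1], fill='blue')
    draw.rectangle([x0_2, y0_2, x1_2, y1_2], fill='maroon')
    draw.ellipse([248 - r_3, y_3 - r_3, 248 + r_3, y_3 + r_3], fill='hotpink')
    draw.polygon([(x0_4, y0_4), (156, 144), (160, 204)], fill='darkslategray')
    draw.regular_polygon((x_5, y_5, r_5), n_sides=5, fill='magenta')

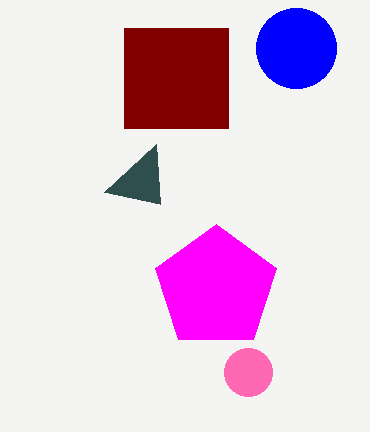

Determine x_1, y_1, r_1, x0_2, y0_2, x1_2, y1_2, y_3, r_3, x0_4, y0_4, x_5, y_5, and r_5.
x_1 = 296, y_1 = 48, r_1 = 40, x0_2 = 124, y0_2 = 28, x1_2 = 228, y1_2 = 128, y_3 = 372, r_3 = 24, x0_4 = 104, y0_4 = 192, x_5 = 216, y_5 = 288, r_5 = 64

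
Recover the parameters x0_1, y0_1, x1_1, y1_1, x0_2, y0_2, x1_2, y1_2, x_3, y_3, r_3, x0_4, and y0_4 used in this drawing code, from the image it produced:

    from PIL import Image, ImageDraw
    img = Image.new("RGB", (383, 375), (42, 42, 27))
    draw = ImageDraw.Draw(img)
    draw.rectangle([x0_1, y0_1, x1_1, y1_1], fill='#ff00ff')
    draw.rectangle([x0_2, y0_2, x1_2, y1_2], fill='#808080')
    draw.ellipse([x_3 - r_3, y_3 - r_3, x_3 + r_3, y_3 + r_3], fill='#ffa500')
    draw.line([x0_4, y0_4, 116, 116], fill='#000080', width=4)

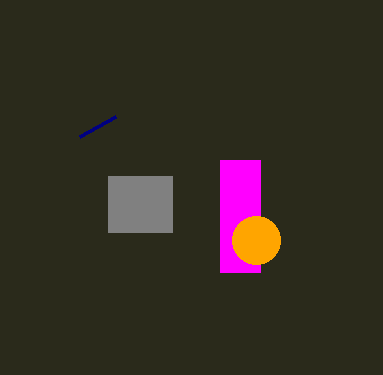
x0_1 = 220
y0_1 = 160
x1_1 = 260
y1_1 = 272
x0_2 = 108
y0_2 = 176
x1_2 = 172
y1_2 = 232
x_3 = 256
y_3 = 240
r_3 = 24
x0_4 = 80
y0_4 = 136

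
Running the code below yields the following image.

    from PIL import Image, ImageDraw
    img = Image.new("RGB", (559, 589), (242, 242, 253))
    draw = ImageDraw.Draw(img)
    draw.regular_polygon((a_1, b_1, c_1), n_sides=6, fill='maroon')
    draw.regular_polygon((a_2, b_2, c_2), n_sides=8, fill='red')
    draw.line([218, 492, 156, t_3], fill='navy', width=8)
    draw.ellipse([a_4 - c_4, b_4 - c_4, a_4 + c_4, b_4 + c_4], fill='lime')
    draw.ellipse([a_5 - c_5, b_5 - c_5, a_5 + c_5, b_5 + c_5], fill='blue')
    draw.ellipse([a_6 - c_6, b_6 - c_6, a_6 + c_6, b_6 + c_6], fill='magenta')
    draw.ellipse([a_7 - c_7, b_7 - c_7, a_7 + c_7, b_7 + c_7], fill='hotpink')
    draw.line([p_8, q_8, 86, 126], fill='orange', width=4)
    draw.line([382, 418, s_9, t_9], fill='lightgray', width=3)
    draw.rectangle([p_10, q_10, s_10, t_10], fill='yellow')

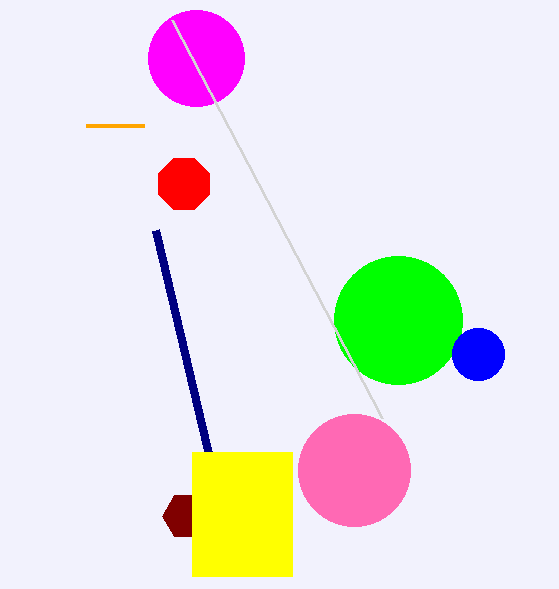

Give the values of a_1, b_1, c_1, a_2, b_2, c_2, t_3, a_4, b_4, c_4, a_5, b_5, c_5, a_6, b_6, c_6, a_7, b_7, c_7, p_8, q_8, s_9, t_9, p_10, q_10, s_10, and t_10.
a_1 = 186
b_1 = 516
c_1 = 24
a_2 = 184
b_2 = 184
c_2 = 28
t_3 = 230
a_4 = 398
b_4 = 320
c_4 = 64
a_5 = 478
b_5 = 354
c_5 = 26
a_6 = 196
b_6 = 58
c_6 = 48
a_7 = 354
b_7 = 470
c_7 = 56
p_8 = 144
q_8 = 126
s_9 = 172
t_9 = 20
p_10 = 192
q_10 = 452
s_10 = 292
t_10 = 576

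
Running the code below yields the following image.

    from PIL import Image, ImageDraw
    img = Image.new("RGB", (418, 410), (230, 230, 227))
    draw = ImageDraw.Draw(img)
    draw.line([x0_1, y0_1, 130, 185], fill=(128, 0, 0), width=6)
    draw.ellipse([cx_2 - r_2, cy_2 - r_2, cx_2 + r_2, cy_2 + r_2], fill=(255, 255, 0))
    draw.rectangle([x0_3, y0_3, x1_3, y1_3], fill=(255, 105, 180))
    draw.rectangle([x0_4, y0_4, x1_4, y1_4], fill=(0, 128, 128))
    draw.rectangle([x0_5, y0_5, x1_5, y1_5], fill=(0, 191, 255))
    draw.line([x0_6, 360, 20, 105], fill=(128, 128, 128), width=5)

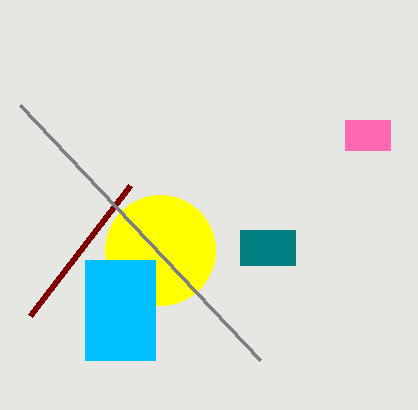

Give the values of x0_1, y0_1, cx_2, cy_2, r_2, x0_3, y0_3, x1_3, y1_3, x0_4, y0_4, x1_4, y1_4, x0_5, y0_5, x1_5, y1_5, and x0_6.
x0_1 = 30, y0_1 = 315, cx_2 = 160, cy_2 = 250, r_2 = 55, x0_3 = 345, y0_3 = 120, x1_3 = 390, y1_3 = 150, x0_4 = 240, y0_4 = 230, x1_4 = 295, y1_4 = 265, x0_5 = 85, y0_5 = 260, x1_5 = 155, y1_5 = 360, x0_6 = 260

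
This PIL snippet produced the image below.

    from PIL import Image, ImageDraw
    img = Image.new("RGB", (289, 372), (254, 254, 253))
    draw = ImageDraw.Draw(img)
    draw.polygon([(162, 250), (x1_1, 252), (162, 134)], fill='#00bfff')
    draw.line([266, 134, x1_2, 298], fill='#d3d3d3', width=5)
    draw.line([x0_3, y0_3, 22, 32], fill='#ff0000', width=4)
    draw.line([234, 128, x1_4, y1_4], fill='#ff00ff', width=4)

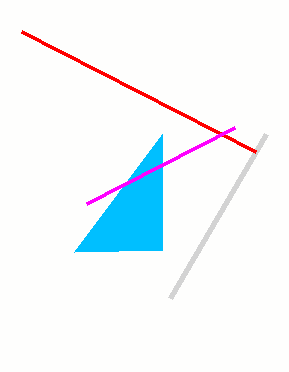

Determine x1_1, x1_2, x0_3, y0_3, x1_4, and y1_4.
x1_1 = 74, x1_2 = 170, x0_3 = 256, y0_3 = 152, x1_4 = 86, y1_4 = 204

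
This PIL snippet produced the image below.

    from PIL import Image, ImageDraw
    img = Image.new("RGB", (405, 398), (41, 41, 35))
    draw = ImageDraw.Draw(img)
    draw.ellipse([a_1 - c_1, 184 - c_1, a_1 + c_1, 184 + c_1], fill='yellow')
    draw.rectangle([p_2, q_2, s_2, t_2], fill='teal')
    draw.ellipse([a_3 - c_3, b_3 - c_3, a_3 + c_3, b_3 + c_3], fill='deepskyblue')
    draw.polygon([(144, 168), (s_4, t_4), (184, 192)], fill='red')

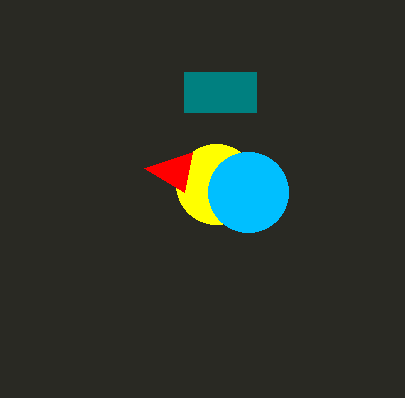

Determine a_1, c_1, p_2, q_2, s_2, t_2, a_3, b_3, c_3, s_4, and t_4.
a_1 = 216; c_1 = 40; p_2 = 184; q_2 = 72; s_2 = 256; t_2 = 112; a_3 = 248; b_3 = 192; c_3 = 40; s_4 = 192; t_4 = 152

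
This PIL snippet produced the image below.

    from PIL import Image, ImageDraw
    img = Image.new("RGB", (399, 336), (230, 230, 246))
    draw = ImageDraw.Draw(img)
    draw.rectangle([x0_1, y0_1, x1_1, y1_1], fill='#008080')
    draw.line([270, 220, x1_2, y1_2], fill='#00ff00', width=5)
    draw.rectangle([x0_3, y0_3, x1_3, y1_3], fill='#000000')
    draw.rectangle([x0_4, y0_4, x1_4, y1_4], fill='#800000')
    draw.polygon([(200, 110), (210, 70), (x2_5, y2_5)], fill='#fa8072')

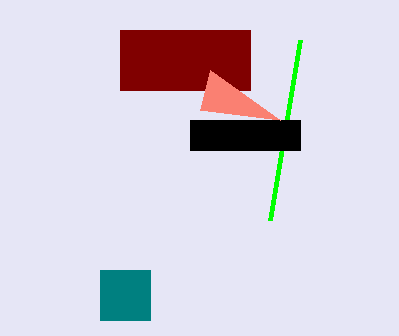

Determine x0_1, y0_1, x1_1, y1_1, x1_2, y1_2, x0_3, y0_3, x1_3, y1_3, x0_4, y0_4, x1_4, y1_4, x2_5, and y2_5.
x0_1 = 100, y0_1 = 270, x1_1 = 150, y1_1 = 320, x1_2 = 300, y1_2 = 40, x0_3 = 190, y0_3 = 120, x1_3 = 300, y1_3 = 150, x0_4 = 120, y0_4 = 30, x1_4 = 250, y1_4 = 90, x2_5 = 280, y2_5 = 120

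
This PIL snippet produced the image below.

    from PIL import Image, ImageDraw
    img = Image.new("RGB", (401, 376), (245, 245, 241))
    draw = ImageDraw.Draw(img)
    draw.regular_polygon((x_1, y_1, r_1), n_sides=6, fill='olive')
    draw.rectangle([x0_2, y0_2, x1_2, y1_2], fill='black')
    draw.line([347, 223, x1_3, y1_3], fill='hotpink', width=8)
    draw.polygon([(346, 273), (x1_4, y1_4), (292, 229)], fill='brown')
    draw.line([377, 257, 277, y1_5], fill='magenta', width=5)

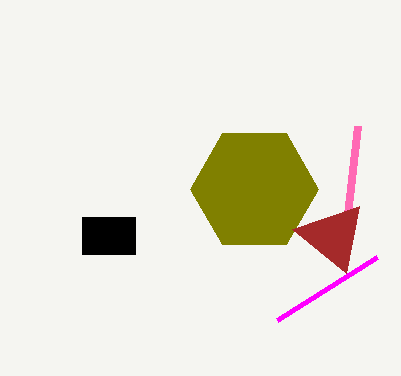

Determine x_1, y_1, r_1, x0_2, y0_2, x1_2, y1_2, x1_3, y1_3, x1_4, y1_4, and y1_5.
x_1 = 254; y_1 = 189; r_1 = 64; x0_2 = 82; y0_2 = 217; x1_2 = 135; y1_2 = 254; x1_3 = 358; y1_3 = 126; x1_4 = 359; y1_4 = 206; y1_5 = 320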